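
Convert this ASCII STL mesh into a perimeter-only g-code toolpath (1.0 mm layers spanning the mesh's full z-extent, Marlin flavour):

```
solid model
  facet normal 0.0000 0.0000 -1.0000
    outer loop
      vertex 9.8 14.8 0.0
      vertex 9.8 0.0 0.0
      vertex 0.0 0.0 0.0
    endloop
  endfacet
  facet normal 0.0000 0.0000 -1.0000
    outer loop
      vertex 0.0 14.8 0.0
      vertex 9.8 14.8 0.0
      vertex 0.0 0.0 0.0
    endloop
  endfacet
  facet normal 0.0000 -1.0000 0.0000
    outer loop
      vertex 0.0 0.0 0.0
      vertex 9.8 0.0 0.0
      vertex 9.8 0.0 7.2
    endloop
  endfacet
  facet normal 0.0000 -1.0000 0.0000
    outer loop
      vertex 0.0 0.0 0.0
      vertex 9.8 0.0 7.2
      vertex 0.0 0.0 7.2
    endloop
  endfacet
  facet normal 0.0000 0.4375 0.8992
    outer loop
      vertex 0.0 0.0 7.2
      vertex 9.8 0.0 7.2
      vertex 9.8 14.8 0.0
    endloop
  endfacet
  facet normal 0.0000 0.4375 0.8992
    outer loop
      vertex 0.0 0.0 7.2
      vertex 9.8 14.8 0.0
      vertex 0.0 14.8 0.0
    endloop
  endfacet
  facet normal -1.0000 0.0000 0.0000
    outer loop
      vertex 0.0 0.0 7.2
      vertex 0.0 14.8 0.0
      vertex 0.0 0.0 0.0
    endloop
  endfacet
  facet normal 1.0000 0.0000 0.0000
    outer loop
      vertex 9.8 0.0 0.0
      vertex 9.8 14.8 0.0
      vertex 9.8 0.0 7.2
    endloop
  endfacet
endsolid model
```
; perimeter-only toolpath
G21 ; units = mm
G90 ; absolute positioning
G28 ; home
; layer 1
G0 Z1.0
G0 X0.0 Y0.0
G1 X9.8 Y0.0
G1 X9.8 Y12.7
G1 X0.0 Y12.7
G1 X0.0 Y0.0
; layer 2
G0 Z2.1
G0 X0.0 Y0.0
G1 X9.8 Y0.0
G1 X9.8 Y10.6
G1 X0.0 Y10.6
G1 X0.0 Y0.0
; layer 3
G0 Z3.1
G0 X0.0 Y0.0
G1 X9.8 Y0.0
G1 X9.8 Y8.5
G1 X0.0 Y8.5
G1 X0.0 Y0.0
; layer 4
G0 Z4.1
G0 X0.0 Y0.0
G1 X9.8 Y0.0
G1 X9.8 Y6.3
G1 X0.0 Y6.3
G1 X0.0 Y0.0
; layer 5
G0 Z5.1
G0 X0.0 Y0.0
G1 X9.8 Y0.0
G1 X9.8 Y4.2
G1 X0.0 Y4.2
G1 X0.0 Y0.0
; layer 6
G0 Z6.2
G0 X0.0 Y0.0
G1 X9.8 Y0.0
G1 X9.8 Y2.1
G1 X0.0 Y2.1
G1 X0.0 Y0.0
M2 ; end

The solid is a wedge (ramp): 9.8 × 14.8 mm base, rising to 7.2 mm along the y=0 edge and sloping linearly to z=0 at y=14.8. Slicing at Δz = 1.0 mm — 7 equal slices spanning the solid's height, so layer i sits at z = i·h/7 — gives 6 non-empty perimeters. Each is a 4-segment closed polygon; G0 lifts to the layer z and rapids to the start vertex, then G1 traces the edges. The cross-section shrinks linearly with z (the slice at the apex is degenerate and omitted).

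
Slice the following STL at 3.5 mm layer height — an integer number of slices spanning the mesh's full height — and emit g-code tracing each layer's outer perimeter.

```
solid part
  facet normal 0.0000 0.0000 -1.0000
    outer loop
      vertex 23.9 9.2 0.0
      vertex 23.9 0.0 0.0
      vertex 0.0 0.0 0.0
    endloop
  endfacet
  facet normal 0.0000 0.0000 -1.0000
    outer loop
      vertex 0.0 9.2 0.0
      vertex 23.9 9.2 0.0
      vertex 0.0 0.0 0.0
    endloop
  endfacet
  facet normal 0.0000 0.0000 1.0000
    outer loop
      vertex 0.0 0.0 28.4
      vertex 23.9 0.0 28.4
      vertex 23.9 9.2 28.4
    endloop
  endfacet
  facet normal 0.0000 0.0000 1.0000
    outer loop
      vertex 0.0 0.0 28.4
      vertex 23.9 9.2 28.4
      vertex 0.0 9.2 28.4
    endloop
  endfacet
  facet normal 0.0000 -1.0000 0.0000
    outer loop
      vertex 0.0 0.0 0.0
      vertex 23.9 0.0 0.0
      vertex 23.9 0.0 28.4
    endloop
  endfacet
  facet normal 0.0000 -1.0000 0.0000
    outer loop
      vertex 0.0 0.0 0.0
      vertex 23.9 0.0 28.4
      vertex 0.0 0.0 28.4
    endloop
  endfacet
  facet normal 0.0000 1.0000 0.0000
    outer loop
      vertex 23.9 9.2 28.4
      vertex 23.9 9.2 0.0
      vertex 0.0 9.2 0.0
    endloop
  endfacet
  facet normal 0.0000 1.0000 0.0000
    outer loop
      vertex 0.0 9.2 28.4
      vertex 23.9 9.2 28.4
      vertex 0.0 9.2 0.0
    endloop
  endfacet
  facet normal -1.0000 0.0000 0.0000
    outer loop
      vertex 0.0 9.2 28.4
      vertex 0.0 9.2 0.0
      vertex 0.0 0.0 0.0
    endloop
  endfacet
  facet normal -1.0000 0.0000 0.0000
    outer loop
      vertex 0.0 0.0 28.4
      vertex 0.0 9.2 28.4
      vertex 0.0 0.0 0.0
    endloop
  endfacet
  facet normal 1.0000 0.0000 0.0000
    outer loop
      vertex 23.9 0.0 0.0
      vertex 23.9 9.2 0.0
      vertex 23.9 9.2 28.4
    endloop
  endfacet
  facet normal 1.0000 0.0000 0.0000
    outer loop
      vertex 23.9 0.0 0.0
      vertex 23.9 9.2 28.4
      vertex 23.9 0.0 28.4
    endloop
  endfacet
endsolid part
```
; perimeter-only toolpath
G21 ; units = mm
G90 ; absolute positioning
G28 ; home
; layer 1
G0 Z3.5
G0 X0.0 Y0.0
G1 X23.9 Y0.0
G1 X23.9 Y9.2
G1 X0.0 Y9.2
G1 X0.0 Y0.0
; layer 2
G0 Z7.1
G0 X0.0 Y0.0
G1 X23.9 Y0.0
G1 X23.9 Y9.2
G1 X0.0 Y9.2
G1 X0.0 Y0.0
; layer 3
G0 Z10.6
G0 X0.0 Y0.0
G1 X23.9 Y0.0
G1 X23.9 Y9.2
G1 X0.0 Y9.2
G1 X0.0 Y0.0
; layer 4
G0 Z14.2
G0 X0.0 Y0.0
G1 X23.9 Y0.0
G1 X23.9 Y9.2
G1 X0.0 Y9.2
G1 X0.0 Y0.0
; layer 5
G0 Z17.8
G0 X0.0 Y0.0
G1 X23.9 Y0.0
G1 X23.9 Y9.2
G1 X0.0 Y9.2
G1 X0.0 Y0.0
; layer 6
G0 Z21.3
G0 X0.0 Y0.0
G1 X23.9 Y0.0
G1 X23.9 Y9.2
G1 X0.0 Y9.2
G1 X0.0 Y0.0
; layer 7
G0 Z24.8
G0 X0.0 Y0.0
G1 X23.9 Y0.0
G1 X23.9 Y9.2
G1 X0.0 Y9.2
G1 X0.0 Y0.0
; layer 8
G0 Z28.4
G0 X0.0 Y0.0
G1 X23.9 Y0.0
G1 X23.9 Y9.2
G1 X0.0 Y9.2
G1 X0.0 Y0.0
M2 ; end

The solid is a rectangular box, roughly 23.9 × 9.2 mm footprint and 28.4 mm tall. Slicing at Δz = 3.5 mm — 8 equal slices spanning the solid's height, so layer i sits at z = i·h/8 — gives 8 non-empty perimeters. Each is a 4-segment closed polygon; G0 lifts to the layer z and rapids to the start vertex, then G1 traces the edges.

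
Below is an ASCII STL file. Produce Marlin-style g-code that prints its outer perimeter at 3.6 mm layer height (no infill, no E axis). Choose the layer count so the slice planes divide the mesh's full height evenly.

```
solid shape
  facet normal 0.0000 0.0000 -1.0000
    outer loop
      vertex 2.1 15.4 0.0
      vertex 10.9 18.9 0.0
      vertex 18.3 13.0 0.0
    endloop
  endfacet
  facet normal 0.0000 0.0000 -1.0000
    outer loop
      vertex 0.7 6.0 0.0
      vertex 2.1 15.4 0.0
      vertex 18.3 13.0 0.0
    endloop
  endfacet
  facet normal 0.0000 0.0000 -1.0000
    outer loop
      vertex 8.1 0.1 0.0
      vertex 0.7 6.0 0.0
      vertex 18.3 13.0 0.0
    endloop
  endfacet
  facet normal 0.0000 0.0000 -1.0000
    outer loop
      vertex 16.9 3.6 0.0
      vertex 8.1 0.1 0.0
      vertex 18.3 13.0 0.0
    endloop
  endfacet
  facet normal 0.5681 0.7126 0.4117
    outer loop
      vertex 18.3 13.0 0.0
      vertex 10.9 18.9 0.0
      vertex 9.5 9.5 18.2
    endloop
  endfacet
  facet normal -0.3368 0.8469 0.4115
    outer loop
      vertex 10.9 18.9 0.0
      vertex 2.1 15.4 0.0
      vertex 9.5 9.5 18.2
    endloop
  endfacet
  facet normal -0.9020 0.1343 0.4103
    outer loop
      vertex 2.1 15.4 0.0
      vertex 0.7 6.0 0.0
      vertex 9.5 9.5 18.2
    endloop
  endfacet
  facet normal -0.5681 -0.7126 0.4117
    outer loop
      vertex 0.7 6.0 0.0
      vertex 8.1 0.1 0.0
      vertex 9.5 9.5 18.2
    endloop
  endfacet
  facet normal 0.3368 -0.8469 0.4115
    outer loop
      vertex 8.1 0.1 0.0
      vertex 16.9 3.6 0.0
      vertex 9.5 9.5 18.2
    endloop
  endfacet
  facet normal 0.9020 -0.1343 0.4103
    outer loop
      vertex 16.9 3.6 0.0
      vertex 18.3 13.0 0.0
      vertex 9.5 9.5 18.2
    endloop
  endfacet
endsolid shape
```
; perimeter-only toolpath
G21 ; units = mm
G90 ; absolute positioning
G28 ; home
; layer 1
G0 Z3.6
G0 X16.5 Y12.3
G1 X10.6 Y17.0
G1 X3.6 Y14.2
G1 X2.5 Y6.7
G1 X8.4 Y2.0
G1 X15.4 Y4.8
G1 X16.5 Y12.3
; layer 2
G0 Z7.3
G0 X14.8 Y11.6
G1 X10.3 Y15.1
G1 X5.1 Y13.0
G1 X4.2 Y7.4
G1 X8.7 Y3.9
G1 X13.9 Y6.0
G1 X14.8 Y11.6
; layer 3
G0 Z10.9
G0 X13.0 Y10.9
G1 X10.1 Y13.3
G1 X6.5 Y11.9
G1 X6.0 Y8.1
G1 X8.9 Y5.7
G1 X12.5 Y7.1
G1 X13.0 Y10.9
; layer 4
G0 Z14.6
G0 X11.3 Y10.2
G1 X9.8 Y11.4
G1 X8.0 Y10.7
G1 X7.7 Y8.8
G1 X9.2 Y7.6
G1 X11.0 Y8.3
G1 X11.3 Y10.2
M2 ; end

The solid is a regular 6-sided pyramid, base circumscribed radius ≈ 9.5 mm, apex at z ≈ 18.2 mm. Slicing at Δz = 3.6 mm — 5 equal slices spanning the solid's height, so layer i sits at z = i·h/5 — gives 4 non-empty perimeters. Each is a 6-segment closed polygon; G0 lifts to the layer z and rapids to the start vertex, then G1 traces the edges. The cross-section shrinks linearly with z (the slice at the apex is degenerate and omitted).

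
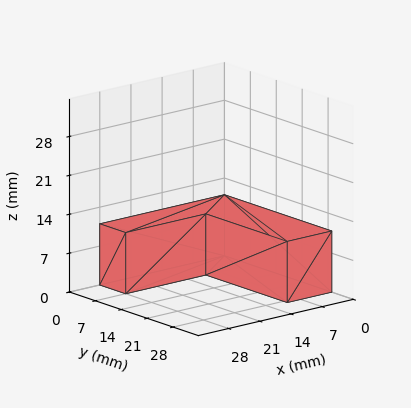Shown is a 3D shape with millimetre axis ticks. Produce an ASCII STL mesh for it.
Reading the render: the shape is an L-shaped prism: outer 28 × 29 mm, arm thicknesses ≈ 7 mm (horizontal) and 10 mm (vertical), extruded 11 mm in z (dimensions read to the nearest mm from the axis ticks). For the STL, each face is triangulated and given an outward normal.

solid part
  facet normal 0.0000 0.0000 -1.0000
    outer loop
      vertex 28.000 7.000 0.000
      vertex 28.000 0.000 0.000
      vertex 0.000 0.000 0.000
    endloop
  endfacet
  facet normal 0.0000 0.0000 -1.0000
    outer loop
      vertex 10.000 7.000 0.000
      vertex 28.000 7.000 0.000
      vertex 0.000 0.000 0.000
    endloop
  endfacet
  facet normal 0.0000 0.0000 -1.0000
    outer loop
      vertex 10.000 29.000 0.000
      vertex 10.000 7.000 0.000
      vertex 0.000 0.000 0.000
    endloop
  endfacet
  facet normal 0.0000 0.0000 -1.0000
    outer loop
      vertex 0.000 29.000 0.000
      vertex 10.000 29.000 0.000
      vertex 0.000 0.000 0.000
    endloop
  endfacet
  facet normal 0.0000 0.0000 1.0000
    outer loop
      vertex 0.000 0.000 11.000
      vertex 28.000 0.000 11.000
      vertex 28.000 7.000 11.000
    endloop
  endfacet
  facet normal 0.0000 0.0000 1.0000
    outer loop
      vertex 0.000 0.000 11.000
      vertex 28.000 7.000 11.000
      vertex 10.000 7.000 11.000
    endloop
  endfacet
  facet normal 0.0000 0.0000 1.0000
    outer loop
      vertex 0.000 0.000 11.000
      vertex 10.000 7.000 11.000
      vertex 10.000 29.000 11.000
    endloop
  endfacet
  facet normal 0.0000 0.0000 1.0000
    outer loop
      vertex 0.000 0.000 11.000
      vertex 10.000 29.000 11.000
      vertex 0.000 29.000 11.000
    endloop
  endfacet
  facet normal 0.0000 -1.0000 0.0000
    outer loop
      vertex 0.000 0.000 0.000
      vertex 28.000 0.000 0.000
      vertex 28.000 0.000 11.000
    endloop
  endfacet
  facet normal 0.0000 -1.0000 0.0000
    outer loop
      vertex 0.000 0.000 0.000
      vertex 28.000 0.000 11.000
      vertex 0.000 0.000 11.000
    endloop
  endfacet
  facet normal 1.0000 0.0000 0.0000
    outer loop
      vertex 28.000 0.000 0.000
      vertex 28.000 7.000 0.000
      vertex 28.000 7.000 11.000
    endloop
  endfacet
  facet normal 1.0000 0.0000 0.0000
    outer loop
      vertex 28.000 0.000 0.000
      vertex 28.000 7.000 11.000
      vertex 28.000 0.000 11.000
    endloop
  endfacet
  facet normal 0.0000 1.0000 0.0000
    outer loop
      vertex 28.000 7.000 0.000
      vertex 10.000 7.000 0.000
      vertex 10.000 7.000 11.000
    endloop
  endfacet
  facet normal 0.0000 1.0000 0.0000
    outer loop
      vertex 28.000 7.000 0.000
      vertex 10.000 7.000 11.000
      vertex 28.000 7.000 11.000
    endloop
  endfacet
  facet normal 1.0000 0.0000 0.0000
    outer loop
      vertex 10.000 7.000 0.000
      vertex 10.000 29.000 0.000
      vertex 10.000 29.000 11.000
    endloop
  endfacet
  facet normal 1.0000 0.0000 0.0000
    outer loop
      vertex 10.000 7.000 0.000
      vertex 10.000 29.000 11.000
      vertex 10.000 7.000 11.000
    endloop
  endfacet
  facet normal 0.0000 1.0000 0.0000
    outer loop
      vertex 10.000 29.000 0.000
      vertex 0.000 29.000 0.000
      vertex 0.000 29.000 11.000
    endloop
  endfacet
  facet normal 0.0000 1.0000 0.0000
    outer loop
      vertex 10.000 29.000 0.000
      vertex 0.000 29.000 11.000
      vertex 10.000 29.000 11.000
    endloop
  endfacet
  facet normal -1.0000 0.0000 0.0000
    outer loop
      vertex 0.000 29.000 0.000
      vertex 0.000 0.000 0.000
      vertex 0.000 0.000 11.000
    endloop
  endfacet
  facet normal -1.0000 0.0000 0.0000
    outer loop
      vertex 0.000 29.000 0.000
      vertex 0.000 0.000 11.000
      vertex 0.000 29.000 11.000
    endloop
  endfacet
endsolid part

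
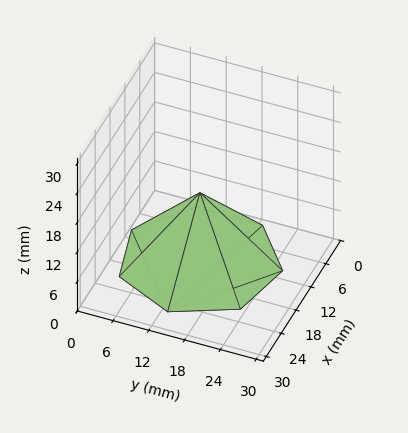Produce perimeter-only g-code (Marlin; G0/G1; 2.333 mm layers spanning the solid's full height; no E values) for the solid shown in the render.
Reading the render: the shape is a regular 7-sided pyramid, base circumscribed radius ≈ 13 mm, apex at z ≈ 14 mm (dimensions read to the nearest mm from the axis ticks). For the g-code, the solid's height is divided into equal slices at the stated Δz and each level perimeter traced with G1 moves after a G0 lift.

; perimeter-only toolpath
G21 ; units = mm
G90 ; absolute positioning
G28 ; home
; layer 1
G0 Z2.333
G0 X23.833 Y13.000
G1 X19.754 Y21.470
G1 X10.589 Y23.562
G1 X3.239 Y17.700
G1 X3.239 Y8.300
G1 X10.589 Y2.438
G1 X19.754 Y4.530
G1 X23.833 Y13.000
; layer 2
G0 Z4.667
G0 X21.667 Y13.000
G1 X18.403 Y19.776
G1 X11.071 Y21.449
G1 X5.191 Y16.760
G1 X5.191 Y9.240
G1 X11.071 Y4.551
G1 X18.403 Y6.224
G1 X21.667 Y13.000
; layer 3
G0 Z7.000
G0 X19.500 Y13.000
G1 X17.053 Y18.082
G1 X11.553 Y19.337
G1 X7.143 Y15.820
G1 X7.143 Y10.180
G1 X11.553 Y6.663
G1 X17.053 Y7.918
G1 X19.500 Y13.000
; layer 4
G0 Z9.333
G0 X17.333 Y13.000
G1 X15.702 Y16.388
G1 X12.036 Y17.225
G1 X9.096 Y14.880
G1 X9.096 Y11.120
G1 X12.036 Y8.775
G1 X15.702 Y9.612
G1 X17.333 Y13.000
; layer 5
G0 Z11.667
G0 X15.167 Y13.000
G1 X14.351 Y14.694
G1 X12.518 Y15.112
G1 X11.048 Y13.940
G1 X11.048 Y12.060
G1 X12.518 Y10.888
G1 X14.351 Y11.306
G1 X15.167 Y13.000
M2 ; end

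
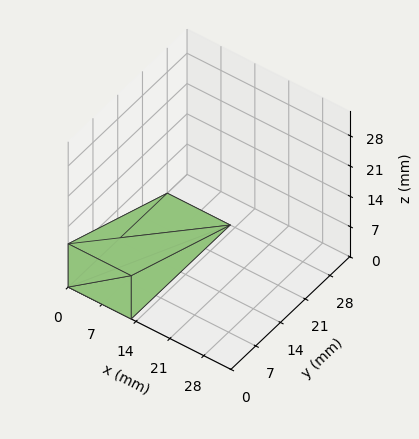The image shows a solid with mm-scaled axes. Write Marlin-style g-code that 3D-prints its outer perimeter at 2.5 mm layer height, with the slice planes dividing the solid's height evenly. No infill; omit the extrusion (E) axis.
Reading the render: the shape is a wedge (ramp): 13 × 28 mm base, rising to 10 mm along the y=0 edge and sloping linearly to z=0 at y=28 (dimensions read to the nearest mm from the axis ticks). For the g-code, the solid's height is divided into equal slices at the stated Δz and each level perimeter traced with G1 moves after a G0 lift.

; perimeter-only toolpath
G21 ; units = mm
G90 ; absolute positioning
G28 ; home
; layer 1
G0 Z2.5
G0 X0.0 Y0.0
G1 X13.0 Y0.0
G1 X13.0 Y21.0
G1 X0.0 Y21.0
G1 X0.0 Y0.0
; layer 2
G0 Z5.0
G0 X0.0 Y0.0
G1 X13.0 Y0.0
G1 X13.0 Y14.0
G1 X0.0 Y14.0
G1 X0.0 Y0.0
; layer 3
G0 Z7.5
G0 X0.0 Y0.0
G1 X13.0 Y0.0
G1 X13.0 Y7.0
G1 X0.0 Y7.0
G1 X0.0 Y0.0
M2 ; end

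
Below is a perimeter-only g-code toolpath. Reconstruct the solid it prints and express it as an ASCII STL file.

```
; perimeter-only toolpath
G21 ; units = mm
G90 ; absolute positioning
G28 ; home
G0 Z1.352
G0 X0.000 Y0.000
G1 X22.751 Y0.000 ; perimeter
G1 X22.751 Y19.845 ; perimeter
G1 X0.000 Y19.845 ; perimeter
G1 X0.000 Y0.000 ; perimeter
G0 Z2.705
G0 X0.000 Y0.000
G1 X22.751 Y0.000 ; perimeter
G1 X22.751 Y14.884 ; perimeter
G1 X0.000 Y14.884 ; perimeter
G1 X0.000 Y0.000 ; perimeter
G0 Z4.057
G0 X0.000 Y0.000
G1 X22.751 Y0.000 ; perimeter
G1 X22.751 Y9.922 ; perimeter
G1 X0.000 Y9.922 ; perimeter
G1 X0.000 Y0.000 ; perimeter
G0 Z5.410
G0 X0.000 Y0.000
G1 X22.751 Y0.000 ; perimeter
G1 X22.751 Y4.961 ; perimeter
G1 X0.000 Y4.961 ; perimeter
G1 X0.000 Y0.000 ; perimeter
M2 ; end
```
solid part
  facet normal 0.0000 0.0000 -1.0000
    outer loop
      vertex 22.751 24.806 0.000
      vertex 22.751 0.000 0.000
      vertex 0.000 0.000 0.000
    endloop
  endfacet
  facet normal 0.0000 0.0000 -1.0000
    outer loop
      vertex 0.000 24.806 0.000
      vertex 22.751 24.806 0.000
      vertex 0.000 0.000 0.000
    endloop
  endfacet
  facet normal 0.0000 -1.0000 0.0000
    outer loop
      vertex 0.000 0.000 0.000
      vertex 22.751 0.000 0.000
      vertex 22.751 0.000 6.762
    endloop
  endfacet
  facet normal 0.0000 -1.0000 0.0000
    outer loop
      vertex 0.000 0.000 0.000
      vertex 22.751 0.000 6.762
      vertex 0.000 0.000 6.762
    endloop
  endfacet
  facet normal 0.0000 0.2630 0.9648
    outer loop
      vertex 0.000 0.000 6.762
      vertex 22.751 0.000 6.762
      vertex 22.751 24.806 0.000
    endloop
  endfacet
  facet normal 0.0000 0.2630 0.9648
    outer loop
      vertex 0.000 0.000 6.762
      vertex 22.751 24.806 0.000
      vertex 0.000 24.806 0.000
    endloop
  endfacet
  facet normal -1.0000 0.0000 0.0000
    outer loop
      vertex 0.000 0.000 6.762
      vertex 0.000 24.806 0.000
      vertex 0.000 0.000 0.000
    endloop
  endfacet
  facet normal 1.0000 0.0000 0.0000
    outer loop
      vertex 22.751 0.000 0.000
      vertex 22.751 24.806 0.000
      vertex 22.751 0.000 6.762
    endloop
  endfacet
endsolid part

The G0 Z moves step by Δz≈1.352 mm. The G1 loops shrink linearly with z, so the solid tapers from its base footprint up to z≈6.76. Closing with a flat bottom cap and the tapered top and triangulating gives 8 facets — a wedge (ramp): 22.8 × 24.8 mm base, rising to 6.76 mm along the y=0 edge and sloping linearly to z=0 at y=24.8.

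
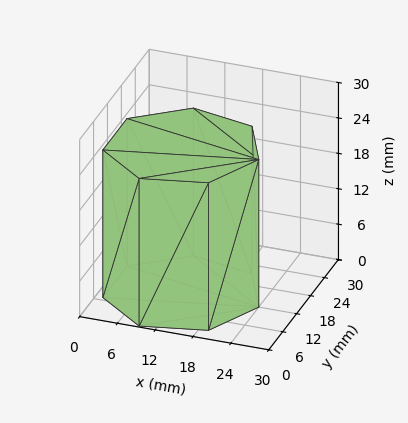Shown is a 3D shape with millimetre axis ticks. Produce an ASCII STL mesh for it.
Reading the render: the shape is a regular 7-sided prism (a cylinder approximated with 7 flat sides), circumscribed radius ≈ 12 mm, height ≈ 25 mm (dimensions read to the nearest mm from the axis ticks). For the STL, each face is triangulated and given an outward normal.

solid part
  facet normal 0.0000 0.0000 -1.0000
    outer loop
      vertex 9.330 23.699 0.000
      vertex 19.482 21.382 0.000
      vertex 24.000 12.000 0.000
    endloop
  endfacet
  facet normal 0.0000 0.0000 -1.0000
    outer loop
      vertex 1.188 17.207 0.000
      vertex 9.330 23.699 0.000
      vertex 24.000 12.000 0.000
    endloop
  endfacet
  facet normal 0.0000 0.0000 -1.0000
    outer loop
      vertex 1.188 6.793 0.000
      vertex 1.188 17.207 0.000
      vertex 24.000 12.000 0.000
    endloop
  endfacet
  facet normal 0.0000 0.0000 -1.0000
    outer loop
      vertex 9.330 0.301 0.000
      vertex 1.188 6.793 0.000
      vertex 24.000 12.000 0.000
    endloop
  endfacet
  facet normal 0.0000 0.0000 -1.0000
    outer loop
      vertex 19.482 2.618 0.000
      vertex 9.330 0.301 0.000
      vertex 24.000 12.000 0.000
    endloop
  endfacet
  facet normal 0.0000 0.0000 1.0000
    outer loop
      vertex 24.000 12.000 25.000
      vertex 19.482 21.382 25.000
      vertex 9.330 23.699 25.000
    endloop
  endfacet
  facet normal 0.0000 0.0000 1.0000
    outer loop
      vertex 24.000 12.000 25.000
      vertex 9.330 23.699 25.000
      vertex 1.188 17.207 25.000
    endloop
  endfacet
  facet normal 0.0000 0.0000 1.0000
    outer loop
      vertex 24.000 12.000 25.000
      vertex 1.188 17.207 25.000
      vertex 1.188 6.793 25.000
    endloop
  endfacet
  facet normal 0.0000 0.0000 1.0000
    outer loop
      vertex 24.000 12.000 25.000
      vertex 1.188 6.793 25.000
      vertex 9.330 0.301 25.000
    endloop
  endfacet
  facet normal 0.0000 0.0000 1.0000
    outer loop
      vertex 24.000 12.000 25.000
      vertex 9.330 0.301 25.000
      vertex 19.482 2.618 25.000
    endloop
  endfacet
  facet normal 0.9010 0.4339 0.0000
    outer loop
      vertex 24.000 12.000 0.000
      vertex 19.482 21.382 0.000
      vertex 19.482 21.382 25.000
    endloop
  endfacet
  facet normal 0.9010 0.4339 0.0000
    outer loop
      vertex 24.000 12.000 0.000
      vertex 19.482 21.382 25.000
      vertex 24.000 12.000 25.000
    endloop
  endfacet
  facet normal 0.2225 0.9749 0.0000
    outer loop
      vertex 19.482 21.382 0.000
      vertex 9.330 23.699 0.000
      vertex 9.330 23.699 25.000
    endloop
  endfacet
  facet normal 0.2225 0.9749 0.0000
    outer loop
      vertex 19.482 21.382 0.000
      vertex 9.330 23.699 25.000
      vertex 19.482 21.382 25.000
    endloop
  endfacet
  facet normal -0.6234 0.7819 0.0000
    outer loop
      vertex 9.330 23.699 0.000
      vertex 1.188 17.207 0.000
      vertex 1.188 17.207 25.000
    endloop
  endfacet
  facet normal -0.6234 0.7819 0.0000
    outer loop
      vertex 9.330 23.699 0.000
      vertex 1.188 17.207 25.000
      vertex 9.330 23.699 25.000
    endloop
  endfacet
  facet normal -1.0000 0.0000 0.0000
    outer loop
      vertex 1.188 17.207 0.000
      vertex 1.188 6.793 0.000
      vertex 1.188 6.793 25.000
    endloop
  endfacet
  facet normal -1.0000 0.0000 0.0000
    outer loop
      vertex 1.188 17.207 0.000
      vertex 1.188 6.793 25.000
      vertex 1.188 17.207 25.000
    endloop
  endfacet
  facet normal -0.6234 -0.7819 0.0000
    outer loop
      vertex 1.188 6.793 0.000
      vertex 9.330 0.301 0.000
      vertex 9.330 0.301 25.000
    endloop
  endfacet
  facet normal -0.6234 -0.7819 0.0000
    outer loop
      vertex 1.188 6.793 0.000
      vertex 9.330 0.301 25.000
      vertex 1.188 6.793 25.000
    endloop
  endfacet
  facet normal 0.2225 -0.9749 0.0000
    outer loop
      vertex 9.330 0.301 0.000
      vertex 19.482 2.618 0.000
      vertex 19.482 2.618 25.000
    endloop
  endfacet
  facet normal 0.2225 -0.9749 0.0000
    outer loop
      vertex 9.330 0.301 0.000
      vertex 19.482 2.618 25.000
      vertex 9.330 0.301 25.000
    endloop
  endfacet
  facet normal 0.9010 -0.4339 0.0000
    outer loop
      vertex 19.482 2.618 0.000
      vertex 24.000 12.000 0.000
      vertex 24.000 12.000 25.000
    endloop
  endfacet
  facet normal 0.9010 -0.4339 0.0000
    outer loop
      vertex 19.482 2.618 0.000
      vertex 24.000 12.000 25.000
      vertex 19.482 2.618 25.000
    endloop
  endfacet
endsolid part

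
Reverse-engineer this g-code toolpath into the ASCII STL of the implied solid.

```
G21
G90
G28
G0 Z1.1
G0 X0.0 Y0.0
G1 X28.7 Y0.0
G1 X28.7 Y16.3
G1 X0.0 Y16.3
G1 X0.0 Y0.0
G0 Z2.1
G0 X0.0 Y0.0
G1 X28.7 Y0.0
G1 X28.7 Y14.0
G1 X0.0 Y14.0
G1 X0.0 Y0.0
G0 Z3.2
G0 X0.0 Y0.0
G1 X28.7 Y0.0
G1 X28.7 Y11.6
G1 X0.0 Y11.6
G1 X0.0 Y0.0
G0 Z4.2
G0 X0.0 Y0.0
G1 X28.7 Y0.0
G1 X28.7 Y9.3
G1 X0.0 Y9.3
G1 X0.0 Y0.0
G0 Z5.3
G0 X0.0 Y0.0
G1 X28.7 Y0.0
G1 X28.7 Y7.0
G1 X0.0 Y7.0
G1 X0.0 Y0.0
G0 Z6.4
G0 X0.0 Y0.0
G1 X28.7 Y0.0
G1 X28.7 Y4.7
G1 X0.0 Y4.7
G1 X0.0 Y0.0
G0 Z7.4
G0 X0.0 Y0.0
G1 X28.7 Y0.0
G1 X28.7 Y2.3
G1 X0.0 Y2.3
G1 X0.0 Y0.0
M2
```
solid part
  facet normal 0.0000 0.0000 -1.0000
    outer loop
      vertex 28.7 18.6 0.0
      vertex 28.7 0.0 0.0
      vertex 0.0 0.0 0.0
    endloop
  endfacet
  facet normal 0.0000 0.0000 -1.0000
    outer loop
      vertex 0.0 18.6 0.0
      vertex 28.7 18.6 0.0
      vertex 0.0 0.0 0.0
    endloop
  endfacet
  facet normal 0.0000 -1.0000 0.0000
    outer loop
      vertex 0.0 0.0 0.0
      vertex 28.7 0.0 0.0
      vertex 28.7 0.0 8.5
    endloop
  endfacet
  facet normal 0.0000 -1.0000 0.0000
    outer loop
      vertex 0.0 0.0 0.0
      vertex 28.7 0.0 8.5
      vertex 0.0 0.0 8.5
    endloop
  endfacet
  facet normal 0.0000 0.4156 0.9095
    outer loop
      vertex 0.0 0.0 8.5
      vertex 28.7 0.0 8.5
      vertex 28.7 18.6 0.0
    endloop
  endfacet
  facet normal 0.0000 0.4156 0.9095
    outer loop
      vertex 0.0 0.0 8.5
      vertex 28.7 18.6 0.0
      vertex 0.0 18.6 0.0
    endloop
  endfacet
  facet normal -1.0000 0.0000 0.0000
    outer loop
      vertex 0.0 0.0 8.5
      vertex 0.0 18.6 0.0
      vertex 0.0 0.0 0.0
    endloop
  endfacet
  facet normal 1.0000 0.0000 0.0000
    outer loop
      vertex 28.7 0.0 0.0
      vertex 28.7 18.6 0.0
      vertex 28.7 0.0 8.5
    endloop
  endfacet
endsolid part

The G0 Z moves step by Δz≈1.1 mm. The G1 loops shrink linearly with z, so the solid tapers from its base footprint up to z≈8.5. Closing with a flat bottom cap and the tapered top and triangulating gives 8 facets — a wedge (ramp): 28.7 × 18.6 mm base, rising to 8.5 mm along the y=0 edge and sloping linearly to z=0 at y=18.6.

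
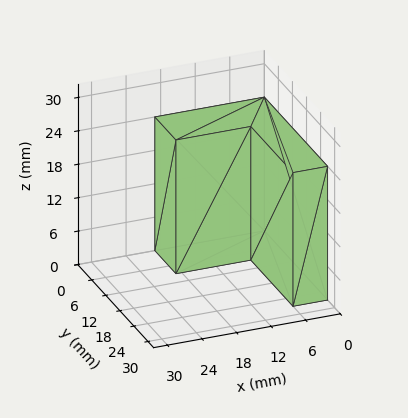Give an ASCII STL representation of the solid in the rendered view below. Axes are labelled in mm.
Reading the render: the shape is an L-shaped prism: outer 19 × 27 mm, arm thicknesses ≈ 9 mm (horizontal) and 6 mm (vertical), extruded 24 mm in z (dimensions read to the nearest mm from the axis ticks). For the STL, each face is triangulated and given an outward normal.

solid part
  facet normal 0.0000 0.0000 -1.0000
    outer loop
      vertex 19.00 9.00 0.00
      vertex 19.00 0.00 0.00
      vertex 0.00 0.00 0.00
    endloop
  endfacet
  facet normal 0.0000 0.0000 -1.0000
    outer loop
      vertex 6.00 9.00 0.00
      vertex 19.00 9.00 0.00
      vertex 0.00 0.00 0.00
    endloop
  endfacet
  facet normal 0.0000 0.0000 -1.0000
    outer loop
      vertex 6.00 27.00 0.00
      vertex 6.00 9.00 0.00
      vertex 0.00 0.00 0.00
    endloop
  endfacet
  facet normal 0.0000 0.0000 -1.0000
    outer loop
      vertex 0.00 27.00 0.00
      vertex 6.00 27.00 0.00
      vertex 0.00 0.00 0.00
    endloop
  endfacet
  facet normal 0.0000 0.0000 1.0000
    outer loop
      vertex 0.00 0.00 24.00
      vertex 19.00 0.00 24.00
      vertex 19.00 9.00 24.00
    endloop
  endfacet
  facet normal 0.0000 0.0000 1.0000
    outer loop
      vertex 0.00 0.00 24.00
      vertex 19.00 9.00 24.00
      vertex 6.00 9.00 24.00
    endloop
  endfacet
  facet normal 0.0000 0.0000 1.0000
    outer loop
      vertex 0.00 0.00 24.00
      vertex 6.00 9.00 24.00
      vertex 6.00 27.00 24.00
    endloop
  endfacet
  facet normal 0.0000 0.0000 1.0000
    outer loop
      vertex 0.00 0.00 24.00
      vertex 6.00 27.00 24.00
      vertex 0.00 27.00 24.00
    endloop
  endfacet
  facet normal 0.0000 -1.0000 0.0000
    outer loop
      vertex 0.00 0.00 0.00
      vertex 19.00 0.00 0.00
      vertex 19.00 0.00 24.00
    endloop
  endfacet
  facet normal 0.0000 -1.0000 0.0000
    outer loop
      vertex 0.00 0.00 0.00
      vertex 19.00 0.00 24.00
      vertex 0.00 0.00 24.00
    endloop
  endfacet
  facet normal 1.0000 0.0000 0.0000
    outer loop
      vertex 19.00 0.00 0.00
      vertex 19.00 9.00 0.00
      vertex 19.00 9.00 24.00
    endloop
  endfacet
  facet normal 1.0000 0.0000 0.0000
    outer loop
      vertex 19.00 0.00 0.00
      vertex 19.00 9.00 24.00
      vertex 19.00 0.00 24.00
    endloop
  endfacet
  facet normal 0.0000 1.0000 0.0000
    outer loop
      vertex 19.00 9.00 0.00
      vertex 6.00 9.00 0.00
      vertex 6.00 9.00 24.00
    endloop
  endfacet
  facet normal 0.0000 1.0000 0.0000
    outer loop
      vertex 19.00 9.00 0.00
      vertex 6.00 9.00 24.00
      vertex 19.00 9.00 24.00
    endloop
  endfacet
  facet normal 1.0000 0.0000 0.0000
    outer loop
      vertex 6.00 9.00 0.00
      vertex 6.00 27.00 0.00
      vertex 6.00 27.00 24.00
    endloop
  endfacet
  facet normal 1.0000 0.0000 0.0000
    outer loop
      vertex 6.00 9.00 0.00
      vertex 6.00 27.00 24.00
      vertex 6.00 9.00 24.00
    endloop
  endfacet
  facet normal 0.0000 1.0000 0.0000
    outer loop
      vertex 6.00 27.00 0.00
      vertex 0.00 27.00 0.00
      vertex 0.00 27.00 24.00
    endloop
  endfacet
  facet normal 0.0000 1.0000 0.0000
    outer loop
      vertex 6.00 27.00 0.00
      vertex 0.00 27.00 24.00
      vertex 6.00 27.00 24.00
    endloop
  endfacet
  facet normal -1.0000 0.0000 0.0000
    outer loop
      vertex 0.00 27.00 0.00
      vertex 0.00 0.00 0.00
      vertex 0.00 0.00 24.00
    endloop
  endfacet
  facet normal -1.0000 0.0000 0.0000
    outer loop
      vertex 0.00 27.00 0.00
      vertex 0.00 0.00 24.00
      vertex 0.00 27.00 24.00
    endloop
  endfacet
endsolid part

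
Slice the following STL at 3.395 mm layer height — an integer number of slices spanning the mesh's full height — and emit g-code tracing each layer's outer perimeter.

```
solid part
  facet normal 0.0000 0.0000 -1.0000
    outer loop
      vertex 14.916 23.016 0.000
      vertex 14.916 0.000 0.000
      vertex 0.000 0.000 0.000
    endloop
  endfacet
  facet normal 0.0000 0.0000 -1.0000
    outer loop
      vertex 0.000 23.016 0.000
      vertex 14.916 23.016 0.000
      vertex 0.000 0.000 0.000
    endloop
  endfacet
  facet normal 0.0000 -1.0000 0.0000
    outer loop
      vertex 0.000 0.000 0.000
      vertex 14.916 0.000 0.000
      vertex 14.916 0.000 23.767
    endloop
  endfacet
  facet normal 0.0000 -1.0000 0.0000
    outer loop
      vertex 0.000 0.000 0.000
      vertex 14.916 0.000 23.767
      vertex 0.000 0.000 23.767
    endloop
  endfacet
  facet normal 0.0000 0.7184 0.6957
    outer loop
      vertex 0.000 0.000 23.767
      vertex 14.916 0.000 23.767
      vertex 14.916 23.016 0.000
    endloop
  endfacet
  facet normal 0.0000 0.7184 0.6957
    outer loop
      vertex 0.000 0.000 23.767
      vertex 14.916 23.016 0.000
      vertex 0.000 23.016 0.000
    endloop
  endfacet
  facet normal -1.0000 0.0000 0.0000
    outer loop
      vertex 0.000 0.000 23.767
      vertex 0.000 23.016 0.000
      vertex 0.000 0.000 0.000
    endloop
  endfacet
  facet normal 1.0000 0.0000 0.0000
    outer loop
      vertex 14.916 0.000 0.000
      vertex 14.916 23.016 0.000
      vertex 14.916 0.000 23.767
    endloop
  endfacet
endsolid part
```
; perimeter-only toolpath
G21 ; units = mm
G90 ; absolute positioning
G28 ; home
; layer 1
G0 Z3.395
G0 X0.000 Y0.000
G1 X14.916 Y0.000
G1 X14.916 Y19.728
G1 X0.000 Y19.728
G1 X0.000 Y0.000
; layer 2
G0 Z6.791
G0 X0.000 Y0.000
G1 X14.916 Y0.000
G1 X14.916 Y16.440
G1 X0.000 Y16.440
G1 X0.000 Y0.000
; layer 3
G0 Z10.186
G0 X0.000 Y0.000
G1 X14.916 Y0.000
G1 X14.916 Y13.152
G1 X0.000 Y13.152
G1 X0.000 Y0.000
; layer 4
G0 Z13.581
G0 X0.000 Y0.000
G1 X14.916 Y0.000
G1 X14.916 Y9.864
G1 X0.000 Y9.864
G1 X0.000 Y0.000
; layer 5
G0 Z16.976
G0 X0.000 Y0.000
G1 X14.916 Y0.000
G1 X14.916 Y6.576
G1 X0.000 Y6.576
G1 X0.000 Y0.000
; layer 6
G0 Z20.372
G0 X0.000 Y0.000
G1 X14.916 Y0.000
G1 X14.916 Y3.288
G1 X0.000 Y3.288
G1 X0.000 Y0.000
M2 ; end

The solid is a wedge (ramp): 14.9 × 23 mm base, rising to 23.8 mm along the y=0 edge and sloping linearly to z=0 at y=23. Slicing at Δz = 3.395 mm — 7 equal slices spanning the solid's height, so layer i sits at z = i·h/7 — gives 6 non-empty perimeters. Each is a 4-segment closed polygon; G0 lifts to the layer z and rapids to the start vertex, then G1 traces the edges. The cross-section shrinks linearly with z (the slice at the apex is degenerate and omitted).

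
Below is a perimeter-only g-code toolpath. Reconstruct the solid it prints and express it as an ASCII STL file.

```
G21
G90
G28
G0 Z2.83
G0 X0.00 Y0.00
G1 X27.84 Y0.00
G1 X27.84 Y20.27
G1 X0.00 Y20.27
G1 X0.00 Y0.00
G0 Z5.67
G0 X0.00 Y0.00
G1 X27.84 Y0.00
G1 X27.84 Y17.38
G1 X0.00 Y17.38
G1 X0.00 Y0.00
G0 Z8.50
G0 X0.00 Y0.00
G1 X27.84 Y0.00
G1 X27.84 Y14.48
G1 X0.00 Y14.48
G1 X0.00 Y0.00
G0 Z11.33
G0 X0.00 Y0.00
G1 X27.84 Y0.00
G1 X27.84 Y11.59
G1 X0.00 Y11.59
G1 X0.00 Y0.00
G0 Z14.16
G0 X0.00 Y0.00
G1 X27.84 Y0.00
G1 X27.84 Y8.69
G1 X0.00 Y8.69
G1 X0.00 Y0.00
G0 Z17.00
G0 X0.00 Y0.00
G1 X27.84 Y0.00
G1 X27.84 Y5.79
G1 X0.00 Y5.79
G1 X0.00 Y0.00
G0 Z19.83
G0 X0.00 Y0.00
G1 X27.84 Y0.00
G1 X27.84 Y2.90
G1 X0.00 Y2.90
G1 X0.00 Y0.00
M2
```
solid part
  facet normal 0.0000 0.0000 -1.0000
    outer loop
      vertex 27.84 23.17 0.00
      vertex 27.84 0.00 0.00
      vertex 0.00 0.00 0.00
    endloop
  endfacet
  facet normal 0.0000 0.0000 -1.0000
    outer loop
      vertex 0.00 23.17 0.00
      vertex 27.84 23.17 0.00
      vertex 0.00 0.00 0.00
    endloop
  endfacet
  facet normal 0.0000 -1.0000 0.0000
    outer loop
      vertex 0.00 0.00 0.00
      vertex 27.84 0.00 0.00
      vertex 27.84 0.00 22.66
    endloop
  endfacet
  facet normal 0.0000 -1.0000 0.0000
    outer loop
      vertex 0.00 0.00 0.00
      vertex 27.84 0.00 22.66
      vertex 0.00 0.00 22.66
    endloop
  endfacet
  facet normal 0.0000 0.6992 0.7149
    outer loop
      vertex 0.00 0.00 22.66
      vertex 27.84 0.00 22.66
      vertex 27.84 23.17 0.00
    endloop
  endfacet
  facet normal 0.0000 0.6992 0.7149
    outer loop
      vertex 0.00 0.00 22.66
      vertex 27.84 23.17 0.00
      vertex 0.00 23.17 0.00
    endloop
  endfacet
  facet normal -1.0000 0.0000 0.0000
    outer loop
      vertex 0.00 0.00 22.66
      vertex 0.00 23.17 0.00
      vertex 0.00 0.00 0.00
    endloop
  endfacet
  facet normal 1.0000 0.0000 0.0000
    outer loop
      vertex 27.84 0.00 0.00
      vertex 27.84 23.17 0.00
      vertex 27.84 0.00 22.66
    endloop
  endfacet
endsolid part

The G0 Z moves step by Δz≈2.83 mm. The G1 loops shrink linearly with z, so the solid tapers from its base footprint up to z≈22.7. Closing with a flat bottom cap and the tapered top and triangulating gives 8 facets — a wedge (ramp): 27.8 × 23.2 mm base, rising to 22.7 mm along the y=0 edge and sloping linearly to z=0 at y=23.2.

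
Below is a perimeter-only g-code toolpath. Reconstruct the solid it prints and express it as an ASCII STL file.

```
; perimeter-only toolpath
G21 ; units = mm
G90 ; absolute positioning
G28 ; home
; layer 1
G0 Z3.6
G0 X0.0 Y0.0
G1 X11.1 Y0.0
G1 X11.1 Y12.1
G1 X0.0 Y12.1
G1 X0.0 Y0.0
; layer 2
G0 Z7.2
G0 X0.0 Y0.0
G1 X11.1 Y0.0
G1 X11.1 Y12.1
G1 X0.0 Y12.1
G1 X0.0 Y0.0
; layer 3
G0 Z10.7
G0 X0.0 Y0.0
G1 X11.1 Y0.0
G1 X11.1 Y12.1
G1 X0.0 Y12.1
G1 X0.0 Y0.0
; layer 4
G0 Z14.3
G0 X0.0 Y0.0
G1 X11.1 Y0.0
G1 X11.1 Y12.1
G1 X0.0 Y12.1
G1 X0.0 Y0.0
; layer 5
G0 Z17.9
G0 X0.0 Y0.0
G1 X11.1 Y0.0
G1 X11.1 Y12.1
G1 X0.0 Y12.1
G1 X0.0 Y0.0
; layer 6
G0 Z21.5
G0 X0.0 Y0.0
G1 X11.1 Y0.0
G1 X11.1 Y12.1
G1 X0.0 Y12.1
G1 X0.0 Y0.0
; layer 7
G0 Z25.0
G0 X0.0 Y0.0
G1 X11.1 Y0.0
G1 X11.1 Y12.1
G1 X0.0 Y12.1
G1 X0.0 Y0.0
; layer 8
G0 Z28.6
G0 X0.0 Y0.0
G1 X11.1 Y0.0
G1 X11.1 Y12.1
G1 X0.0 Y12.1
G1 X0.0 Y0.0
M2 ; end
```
solid part
  facet normal 0.0000 0.0000 -1.0000
    outer loop
      vertex 11.1 12.1 0.0
      vertex 11.1 0.0 0.0
      vertex 0.0 0.0 0.0
    endloop
  endfacet
  facet normal 0.0000 0.0000 -1.0000
    outer loop
      vertex 0.0 12.1 0.0
      vertex 11.1 12.1 0.0
      vertex 0.0 0.0 0.0
    endloop
  endfacet
  facet normal 0.0000 0.0000 1.0000
    outer loop
      vertex 0.0 0.0 28.6
      vertex 11.1 0.0 28.6
      vertex 11.1 12.1 28.6
    endloop
  endfacet
  facet normal 0.0000 0.0000 1.0000
    outer loop
      vertex 0.0 0.0 28.6
      vertex 11.1 12.1 28.6
      vertex 0.0 12.1 28.6
    endloop
  endfacet
  facet normal 0.0000 -1.0000 0.0000
    outer loop
      vertex 0.0 0.0 0.0
      vertex 11.1 0.0 0.0
      vertex 11.1 0.0 28.6
    endloop
  endfacet
  facet normal 0.0000 -1.0000 0.0000
    outer loop
      vertex 0.0 0.0 0.0
      vertex 11.1 0.0 28.6
      vertex 0.0 0.0 28.6
    endloop
  endfacet
  facet normal 0.0000 1.0000 0.0000
    outer loop
      vertex 11.1 12.1 28.6
      vertex 11.1 12.1 0.0
      vertex 0.0 12.1 0.0
    endloop
  endfacet
  facet normal 0.0000 1.0000 0.0000
    outer loop
      vertex 0.0 12.1 28.6
      vertex 11.1 12.1 28.6
      vertex 0.0 12.1 0.0
    endloop
  endfacet
  facet normal -1.0000 0.0000 0.0000
    outer loop
      vertex 0.0 12.1 28.6
      vertex 0.0 12.1 0.0
      vertex 0.0 0.0 0.0
    endloop
  endfacet
  facet normal -1.0000 0.0000 0.0000
    outer loop
      vertex 0.0 0.0 28.6
      vertex 0.0 12.1 28.6
      vertex 0.0 0.0 0.0
    endloop
  endfacet
  facet normal 1.0000 0.0000 0.0000
    outer loop
      vertex 11.1 0.0 0.0
      vertex 11.1 12.1 0.0
      vertex 11.1 12.1 28.6
    endloop
  endfacet
  facet normal 1.0000 0.0000 0.0000
    outer loop
      vertex 11.1 0.0 0.0
      vertex 11.1 12.1 28.6
      vertex 11.1 0.0 28.6
    endloop
  endfacet
endsolid part

The G0 Z moves step by Δz≈3.6 mm. Every layer's G1 loop is the same polygon, so the solid is a straight extrusion of it from z=0 to z≈28.6. Closing with flat bottom and top caps and triangulating gives 12 facets — a rectangular box, roughly 11.1 × 12.1 mm footprint and 28.6 mm tall.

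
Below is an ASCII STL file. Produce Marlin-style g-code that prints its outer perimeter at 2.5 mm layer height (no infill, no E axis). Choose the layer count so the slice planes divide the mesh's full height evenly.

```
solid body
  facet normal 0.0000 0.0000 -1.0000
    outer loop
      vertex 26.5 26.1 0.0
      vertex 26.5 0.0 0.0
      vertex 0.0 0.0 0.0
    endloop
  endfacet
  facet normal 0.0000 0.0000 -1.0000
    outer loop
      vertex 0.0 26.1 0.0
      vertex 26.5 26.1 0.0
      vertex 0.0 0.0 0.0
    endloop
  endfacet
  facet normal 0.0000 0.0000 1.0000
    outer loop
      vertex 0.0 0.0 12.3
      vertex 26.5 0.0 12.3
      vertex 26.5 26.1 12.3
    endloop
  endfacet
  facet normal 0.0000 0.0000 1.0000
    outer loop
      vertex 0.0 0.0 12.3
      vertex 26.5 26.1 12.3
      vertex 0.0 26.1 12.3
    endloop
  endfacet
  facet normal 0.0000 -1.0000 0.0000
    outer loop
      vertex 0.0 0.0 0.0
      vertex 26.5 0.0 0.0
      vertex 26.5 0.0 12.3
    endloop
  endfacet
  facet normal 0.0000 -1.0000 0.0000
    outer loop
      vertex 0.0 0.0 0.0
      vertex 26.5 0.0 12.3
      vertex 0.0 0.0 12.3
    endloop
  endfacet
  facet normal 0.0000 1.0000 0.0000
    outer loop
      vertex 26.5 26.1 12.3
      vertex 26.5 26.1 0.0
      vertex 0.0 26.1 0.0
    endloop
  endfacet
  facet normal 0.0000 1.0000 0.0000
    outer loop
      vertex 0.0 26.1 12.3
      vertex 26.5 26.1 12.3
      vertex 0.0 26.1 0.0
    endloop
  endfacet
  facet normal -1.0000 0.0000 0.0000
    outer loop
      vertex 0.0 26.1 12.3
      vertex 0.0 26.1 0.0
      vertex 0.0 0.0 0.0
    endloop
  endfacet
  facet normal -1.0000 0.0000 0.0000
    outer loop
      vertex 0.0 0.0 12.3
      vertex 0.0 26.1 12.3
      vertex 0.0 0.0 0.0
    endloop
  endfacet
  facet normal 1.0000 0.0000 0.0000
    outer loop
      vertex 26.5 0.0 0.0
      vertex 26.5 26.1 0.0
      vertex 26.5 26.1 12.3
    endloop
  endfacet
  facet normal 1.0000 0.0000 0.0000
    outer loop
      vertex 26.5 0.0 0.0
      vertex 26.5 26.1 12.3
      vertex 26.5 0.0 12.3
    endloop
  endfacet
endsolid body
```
; perimeter-only toolpath
G21 ; units = mm
G90 ; absolute positioning
G28 ; home
; layer 1
G0 Z2.5
G0 X0.0 Y0.0
G1 X26.5 Y0.0
G1 X26.5 Y26.1
G1 X0.0 Y26.1
G1 X0.0 Y0.0
; layer 2
G0 Z4.9
G0 X0.0 Y0.0
G1 X26.5 Y0.0
G1 X26.5 Y26.1
G1 X0.0 Y26.1
G1 X0.0 Y0.0
; layer 3
G0 Z7.4
G0 X0.0 Y0.0
G1 X26.5 Y0.0
G1 X26.5 Y26.1
G1 X0.0 Y26.1
G1 X0.0 Y0.0
; layer 4
G0 Z9.8
G0 X0.0 Y0.0
G1 X26.5 Y0.0
G1 X26.5 Y26.1
G1 X0.0 Y26.1
G1 X0.0 Y0.0
; layer 5
G0 Z12.3
G0 X0.0 Y0.0
G1 X26.5 Y0.0
G1 X26.5 Y26.1
G1 X0.0 Y26.1
G1 X0.0 Y0.0
M2 ; end

The solid is a rectangular box, roughly 26.5 × 26.1 mm footprint and 12.3 mm tall. Slicing at Δz = 2.5 mm — 5 equal slices spanning the solid's height, so layer i sits at z = i·h/5 — gives 5 non-empty perimeters. Each is a 4-segment closed polygon; G0 lifts to the layer z and rapids to the start vertex, then G1 traces the edges.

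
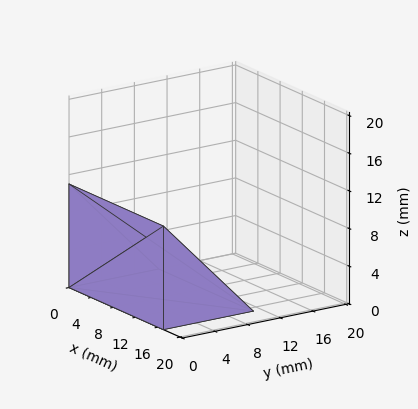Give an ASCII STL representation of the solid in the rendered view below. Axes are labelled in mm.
Reading the render: the shape is a wedge (ramp): 17 × 11 mm base, rising to 11 mm along the y=0 edge and sloping linearly to z=0 at y=11 (dimensions read to the nearest mm from the axis ticks). For the STL, each face is triangulated and given an outward normal.

solid part
  facet normal 0.0000 0.0000 -1.0000
    outer loop
      vertex 17.0 11.0 0.0
      vertex 17.0 0.0 0.0
      vertex 0.0 0.0 0.0
    endloop
  endfacet
  facet normal 0.0000 0.0000 -1.0000
    outer loop
      vertex 0.0 11.0 0.0
      vertex 17.0 11.0 0.0
      vertex 0.0 0.0 0.0
    endloop
  endfacet
  facet normal 0.0000 -1.0000 0.0000
    outer loop
      vertex 0.0 0.0 0.0
      vertex 17.0 0.0 0.0
      vertex 17.0 0.0 11.0
    endloop
  endfacet
  facet normal 0.0000 -1.0000 0.0000
    outer loop
      vertex 0.0 0.0 0.0
      vertex 17.0 0.0 11.0
      vertex 0.0 0.0 11.0
    endloop
  endfacet
  facet normal 0.0000 0.7071 0.7071
    outer loop
      vertex 0.0 0.0 11.0
      vertex 17.0 0.0 11.0
      vertex 17.0 11.0 0.0
    endloop
  endfacet
  facet normal 0.0000 0.7071 0.7071
    outer loop
      vertex 0.0 0.0 11.0
      vertex 17.0 11.0 0.0
      vertex 0.0 11.0 0.0
    endloop
  endfacet
  facet normal -1.0000 0.0000 0.0000
    outer loop
      vertex 0.0 0.0 11.0
      vertex 0.0 11.0 0.0
      vertex 0.0 0.0 0.0
    endloop
  endfacet
  facet normal 1.0000 0.0000 0.0000
    outer loop
      vertex 17.0 0.0 0.0
      vertex 17.0 11.0 0.0
      vertex 17.0 0.0 11.0
    endloop
  endfacet
endsolid part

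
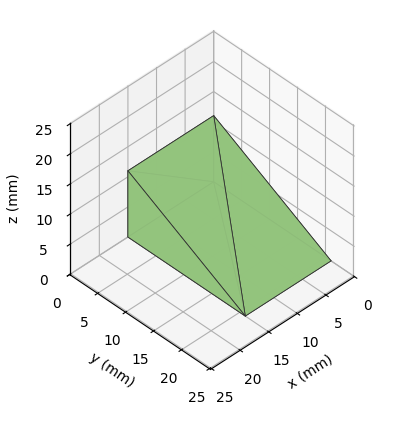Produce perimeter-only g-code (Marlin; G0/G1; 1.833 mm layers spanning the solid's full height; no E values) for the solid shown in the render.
Reading the render: the shape is a wedge (ramp): 15 × 21 mm base, rising to 11 mm along the y=0 edge and sloping linearly to z=0 at y=21 (dimensions read to the nearest mm from the axis ticks). For the g-code, the solid's height is divided into equal slices at the stated Δz and each level perimeter traced with G1 moves after a G0 lift.

; perimeter-only toolpath
G21 ; units = mm
G90 ; absolute positioning
G28 ; home
; layer 1
G0 Z1.833
G0 X0.000 Y0.000
G1 X15.000 Y0.000
G1 X15.000 Y17.500
G1 X0.000 Y17.500
G1 X0.000 Y0.000
; layer 2
G0 Z3.667
G0 X0.000 Y0.000
G1 X15.000 Y0.000
G1 X15.000 Y14.000
G1 X0.000 Y14.000
G1 X0.000 Y0.000
; layer 3
G0 Z5.500
G0 X0.000 Y0.000
G1 X15.000 Y0.000
G1 X15.000 Y10.500
G1 X0.000 Y10.500
G1 X0.000 Y0.000
; layer 4
G0 Z7.333
G0 X0.000 Y0.000
G1 X15.000 Y0.000
G1 X15.000 Y7.000
G1 X0.000 Y7.000
G1 X0.000 Y0.000
; layer 5
G0 Z9.167
G0 X0.000 Y0.000
G1 X15.000 Y0.000
G1 X15.000 Y3.500
G1 X0.000 Y3.500
G1 X0.000 Y0.000
M2 ; end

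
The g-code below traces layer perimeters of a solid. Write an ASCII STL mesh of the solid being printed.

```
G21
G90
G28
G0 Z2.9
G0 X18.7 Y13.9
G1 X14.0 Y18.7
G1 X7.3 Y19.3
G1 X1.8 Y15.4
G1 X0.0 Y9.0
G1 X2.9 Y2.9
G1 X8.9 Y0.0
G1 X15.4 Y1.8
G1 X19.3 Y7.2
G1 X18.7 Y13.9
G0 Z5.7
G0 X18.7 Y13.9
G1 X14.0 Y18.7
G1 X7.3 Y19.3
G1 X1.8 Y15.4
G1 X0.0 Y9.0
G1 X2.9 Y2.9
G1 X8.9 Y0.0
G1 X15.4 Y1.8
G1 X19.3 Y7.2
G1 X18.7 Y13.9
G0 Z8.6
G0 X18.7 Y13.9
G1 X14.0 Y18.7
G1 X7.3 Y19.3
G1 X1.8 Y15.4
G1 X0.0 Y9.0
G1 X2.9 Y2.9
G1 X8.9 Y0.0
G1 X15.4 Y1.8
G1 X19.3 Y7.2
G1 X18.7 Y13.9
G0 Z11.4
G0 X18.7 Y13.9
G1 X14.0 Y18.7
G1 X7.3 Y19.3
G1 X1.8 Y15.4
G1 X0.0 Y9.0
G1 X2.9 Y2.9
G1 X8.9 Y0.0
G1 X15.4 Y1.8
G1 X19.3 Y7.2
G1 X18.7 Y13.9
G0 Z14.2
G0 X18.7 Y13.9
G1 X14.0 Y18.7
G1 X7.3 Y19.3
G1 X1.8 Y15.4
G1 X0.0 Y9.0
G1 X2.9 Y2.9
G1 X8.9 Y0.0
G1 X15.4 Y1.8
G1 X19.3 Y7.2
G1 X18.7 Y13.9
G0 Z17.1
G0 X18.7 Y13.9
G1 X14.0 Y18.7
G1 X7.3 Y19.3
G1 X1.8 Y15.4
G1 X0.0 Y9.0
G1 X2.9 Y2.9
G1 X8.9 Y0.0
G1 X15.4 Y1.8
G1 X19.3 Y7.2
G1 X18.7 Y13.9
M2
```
solid part
  facet normal 0.0000 0.0000 -1.0000
    outer loop
      vertex 7.3 19.3 0.0
      vertex 14.0 18.7 0.0
      vertex 18.7 13.9 0.0
    endloop
  endfacet
  facet normal 0.0000 0.0000 -1.0000
    outer loop
      vertex 1.8 15.4 0.0
      vertex 7.3 19.3 0.0
      vertex 18.7 13.9 0.0
    endloop
  endfacet
  facet normal 0.0000 0.0000 -1.0000
    outer loop
      vertex 0.0 9.0 0.0
      vertex 1.8 15.4 0.0
      vertex 18.7 13.9 0.0
    endloop
  endfacet
  facet normal 0.0000 0.0000 -1.0000
    outer loop
      vertex 2.9 2.9 0.0
      vertex 0.0 9.0 0.0
      vertex 18.7 13.9 0.0
    endloop
  endfacet
  facet normal 0.0000 0.0000 -1.0000
    outer loop
      vertex 8.9 0.0 0.0
      vertex 2.9 2.9 0.0
      vertex 18.7 13.9 0.0
    endloop
  endfacet
  facet normal 0.0000 0.0000 -1.0000
    outer loop
      vertex 15.4 1.8 0.0
      vertex 8.9 0.0 0.0
      vertex 18.7 13.9 0.0
    endloop
  endfacet
  facet normal 0.0000 0.0000 -1.0000
    outer loop
      vertex 19.3 7.2 0.0
      vertex 15.4 1.8 0.0
      vertex 18.7 13.9 0.0
    endloop
  endfacet
  facet normal 0.0000 0.0000 1.0000
    outer loop
      vertex 18.7 13.9 17.1
      vertex 14.0 18.7 17.1
      vertex 7.3 19.3 17.1
    endloop
  endfacet
  facet normal 0.0000 0.0000 1.0000
    outer loop
      vertex 18.7 13.9 17.1
      vertex 7.3 19.3 17.1
      vertex 1.8 15.4 17.1
    endloop
  endfacet
  facet normal 0.0000 0.0000 1.0000
    outer loop
      vertex 18.7 13.9 17.1
      vertex 1.8 15.4 17.1
      vertex 0.0 9.0 17.1
    endloop
  endfacet
  facet normal 0.0000 0.0000 1.0000
    outer loop
      vertex 18.7 13.9 17.1
      vertex 0.0 9.0 17.1
      vertex 2.9 2.9 17.1
    endloop
  endfacet
  facet normal 0.0000 0.0000 1.0000
    outer loop
      vertex 18.7 13.9 17.1
      vertex 2.9 2.9 17.1
      vertex 8.9 0.0 17.1
    endloop
  endfacet
  facet normal 0.0000 0.0000 1.0000
    outer loop
      vertex 18.7 13.9 17.1
      vertex 8.9 0.0 17.1
      vertex 15.4 1.8 17.1
    endloop
  endfacet
  facet normal 0.0000 0.0000 1.0000
    outer loop
      vertex 18.7 13.9 17.1
      vertex 15.4 1.8 17.1
      vertex 19.3 7.2 17.1
    endloop
  endfacet
  facet normal 0.7145 0.6996 0.0000
    outer loop
      vertex 18.7 13.9 0.0
      vertex 14.0 18.7 0.0
      vertex 14.0 18.7 17.1
    endloop
  endfacet
  facet normal 0.7145 0.6996 0.0000
    outer loop
      vertex 18.7 13.9 0.0
      vertex 14.0 18.7 17.1
      vertex 18.7 13.9 17.1
    endloop
  endfacet
  facet normal 0.0892 0.9960 0.0000
    outer loop
      vertex 14.0 18.7 0.0
      vertex 7.3 19.3 0.0
      vertex 7.3 19.3 17.1
    endloop
  endfacet
  facet normal 0.0892 0.9960 0.0000
    outer loop
      vertex 14.0 18.7 0.0
      vertex 7.3 19.3 17.1
      vertex 14.0 18.7 17.1
    endloop
  endfacet
  facet normal -0.5784 0.8157 0.0000
    outer loop
      vertex 7.3 19.3 0.0
      vertex 1.8 15.4 0.0
      vertex 1.8 15.4 17.1
    endloop
  endfacet
  facet normal -0.5784 0.8157 0.0000
    outer loop
      vertex 7.3 19.3 0.0
      vertex 1.8 15.4 17.1
      vertex 7.3 19.3 17.1
    endloop
  endfacet
  facet normal -0.9627 0.2707 0.0000
    outer loop
      vertex 1.8 15.4 0.0
      vertex 0.0 9.0 0.0
      vertex 0.0 9.0 17.1
    endloop
  endfacet
  facet normal -0.9627 0.2707 0.0000
    outer loop
      vertex 1.8 15.4 0.0
      vertex 0.0 9.0 17.1
      vertex 1.8 15.4 17.1
    endloop
  endfacet
  facet normal -0.9031 -0.4294 0.0000
    outer loop
      vertex 0.0 9.0 0.0
      vertex 2.9 2.9 0.0
      vertex 2.9 2.9 17.1
    endloop
  endfacet
  facet normal -0.9031 -0.4294 0.0000
    outer loop
      vertex 0.0 9.0 0.0
      vertex 2.9 2.9 17.1
      vertex 0.0 9.0 17.1
    endloop
  endfacet
  facet normal -0.4352 -0.9003 0.0000
    outer loop
      vertex 2.9 2.9 0.0
      vertex 8.9 0.0 0.0
      vertex 8.9 0.0 17.1
    endloop
  endfacet
  facet normal -0.4352 -0.9003 0.0000
    outer loop
      vertex 2.9 2.9 0.0
      vertex 8.9 0.0 17.1
      vertex 2.9 2.9 17.1
    endloop
  endfacet
  facet normal 0.2669 -0.9637 0.0000
    outer loop
      vertex 8.9 0.0 0.0
      vertex 15.4 1.8 0.0
      vertex 15.4 1.8 17.1
    endloop
  endfacet
  facet normal 0.2669 -0.9637 0.0000
    outer loop
      vertex 8.9 0.0 0.0
      vertex 15.4 1.8 17.1
      vertex 8.9 0.0 17.1
    endloop
  endfacet
  facet normal 0.8107 -0.5855 0.0000
    outer loop
      vertex 15.4 1.8 0.0
      vertex 19.3 7.2 0.0
      vertex 19.3 7.2 17.1
    endloop
  endfacet
  facet normal 0.8107 -0.5855 0.0000
    outer loop
      vertex 15.4 1.8 0.0
      vertex 19.3 7.2 17.1
      vertex 15.4 1.8 17.1
    endloop
  endfacet
  facet normal 0.9960 0.0892 0.0000
    outer loop
      vertex 19.3 7.2 0.0
      vertex 18.7 13.9 0.0
      vertex 18.7 13.9 17.1
    endloop
  endfacet
  facet normal 0.9960 0.0892 0.0000
    outer loop
      vertex 19.3 7.2 0.0
      vertex 18.7 13.9 17.1
      vertex 19.3 7.2 17.1
    endloop
  endfacet
endsolid part

The G0 Z moves step by Δz≈2.9 mm. Every layer's G1 loop is the same polygon, so the solid is a straight extrusion of it from z=0 to z≈17.1. Closing with flat bottom and top caps and triangulating gives 32 facets — a regular 9-sided prism (a cylinder approximated with 9 flat sides), circumscribed radius ≈ 9.8 mm, height ≈ 17.1 mm.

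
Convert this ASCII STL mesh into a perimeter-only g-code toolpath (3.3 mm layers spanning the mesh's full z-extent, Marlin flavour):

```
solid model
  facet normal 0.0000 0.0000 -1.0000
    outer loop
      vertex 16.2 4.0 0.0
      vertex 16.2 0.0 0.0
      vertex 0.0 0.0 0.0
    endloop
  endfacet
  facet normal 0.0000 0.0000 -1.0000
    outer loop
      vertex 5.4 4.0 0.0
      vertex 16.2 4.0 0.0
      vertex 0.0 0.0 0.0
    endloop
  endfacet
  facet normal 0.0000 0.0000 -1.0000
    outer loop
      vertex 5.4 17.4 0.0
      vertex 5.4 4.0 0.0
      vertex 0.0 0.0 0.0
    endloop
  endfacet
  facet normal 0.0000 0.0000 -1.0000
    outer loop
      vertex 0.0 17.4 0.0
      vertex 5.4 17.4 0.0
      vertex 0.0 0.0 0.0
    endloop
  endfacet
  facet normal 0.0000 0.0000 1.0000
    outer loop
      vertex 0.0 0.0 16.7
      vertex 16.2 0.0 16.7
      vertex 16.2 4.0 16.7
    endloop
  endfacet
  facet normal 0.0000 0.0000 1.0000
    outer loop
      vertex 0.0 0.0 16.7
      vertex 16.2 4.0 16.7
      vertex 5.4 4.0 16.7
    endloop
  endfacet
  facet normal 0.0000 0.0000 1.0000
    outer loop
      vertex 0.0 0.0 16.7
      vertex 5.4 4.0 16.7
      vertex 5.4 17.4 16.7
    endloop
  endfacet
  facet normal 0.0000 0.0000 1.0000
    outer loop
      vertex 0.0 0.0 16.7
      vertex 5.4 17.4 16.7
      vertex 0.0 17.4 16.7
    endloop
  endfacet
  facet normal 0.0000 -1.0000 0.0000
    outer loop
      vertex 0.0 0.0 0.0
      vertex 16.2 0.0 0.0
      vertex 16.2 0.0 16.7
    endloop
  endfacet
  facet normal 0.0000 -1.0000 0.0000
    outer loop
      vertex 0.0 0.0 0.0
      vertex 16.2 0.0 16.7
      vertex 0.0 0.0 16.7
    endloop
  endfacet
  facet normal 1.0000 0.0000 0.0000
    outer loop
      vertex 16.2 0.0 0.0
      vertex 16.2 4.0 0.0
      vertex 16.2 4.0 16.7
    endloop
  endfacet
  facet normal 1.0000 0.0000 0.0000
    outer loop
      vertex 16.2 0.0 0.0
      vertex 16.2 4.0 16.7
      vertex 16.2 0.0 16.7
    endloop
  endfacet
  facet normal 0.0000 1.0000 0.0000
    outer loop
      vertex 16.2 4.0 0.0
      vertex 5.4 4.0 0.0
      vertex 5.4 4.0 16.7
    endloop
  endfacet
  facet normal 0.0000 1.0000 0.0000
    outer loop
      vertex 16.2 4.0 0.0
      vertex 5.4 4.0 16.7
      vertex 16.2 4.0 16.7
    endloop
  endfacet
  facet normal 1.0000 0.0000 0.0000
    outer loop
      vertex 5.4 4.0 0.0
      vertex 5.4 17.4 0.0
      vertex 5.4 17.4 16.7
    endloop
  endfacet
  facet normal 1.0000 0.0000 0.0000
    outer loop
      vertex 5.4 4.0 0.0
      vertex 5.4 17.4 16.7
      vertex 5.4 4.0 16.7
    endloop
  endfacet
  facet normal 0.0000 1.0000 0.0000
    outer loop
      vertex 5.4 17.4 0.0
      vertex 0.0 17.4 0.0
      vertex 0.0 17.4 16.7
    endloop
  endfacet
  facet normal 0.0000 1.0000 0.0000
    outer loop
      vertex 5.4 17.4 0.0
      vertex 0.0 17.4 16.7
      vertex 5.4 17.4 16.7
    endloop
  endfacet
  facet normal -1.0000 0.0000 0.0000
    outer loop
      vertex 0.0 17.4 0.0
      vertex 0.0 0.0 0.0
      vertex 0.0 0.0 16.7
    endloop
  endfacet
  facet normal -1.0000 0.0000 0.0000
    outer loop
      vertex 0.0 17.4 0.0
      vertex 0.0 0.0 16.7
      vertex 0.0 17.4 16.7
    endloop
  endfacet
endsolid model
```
; perimeter-only toolpath
G21 ; units = mm
G90 ; absolute positioning
G28 ; home
; layer 1
G0 Z3.3
G0 X0.0 Y0.0
G1 X16.2 Y0.0
G1 X16.2 Y4.0
G1 X5.4 Y4.0
G1 X5.4 Y17.4
G1 X0.0 Y17.4
G1 X0.0 Y0.0
; layer 2
G0 Z6.7
G0 X0.0 Y0.0
G1 X16.2 Y0.0
G1 X16.2 Y4.0
G1 X5.4 Y4.0
G1 X5.4 Y17.4
G1 X0.0 Y17.4
G1 X0.0 Y0.0
; layer 3
G0 Z10.0
G0 X0.0 Y0.0
G1 X16.2 Y0.0
G1 X16.2 Y4.0
G1 X5.4 Y4.0
G1 X5.4 Y17.4
G1 X0.0 Y17.4
G1 X0.0 Y0.0
; layer 4
G0 Z13.4
G0 X0.0 Y0.0
G1 X16.2 Y0.0
G1 X16.2 Y4.0
G1 X5.4 Y4.0
G1 X5.4 Y17.4
G1 X0.0 Y17.4
G1 X0.0 Y0.0
; layer 5
G0 Z16.7
G0 X0.0 Y0.0
G1 X16.2 Y0.0
G1 X16.2 Y4.0
G1 X5.4 Y4.0
G1 X5.4 Y17.4
G1 X0.0 Y17.4
G1 X0.0 Y0.0
M2 ; end

The solid is an L-shaped prism: outer 16.2 × 17.4 mm, arm thicknesses ≈ 4 mm (horizontal) and 5.4 mm (vertical), extruded 16.7 mm in z. Slicing at Δz = 3.3 mm — 5 equal slices spanning the solid's height, so layer i sits at z = i·h/5 — gives 5 non-empty perimeters. Each is a 6-segment closed polygon; G0 lifts to the layer z and rapids to the start vertex, then G1 traces the edges.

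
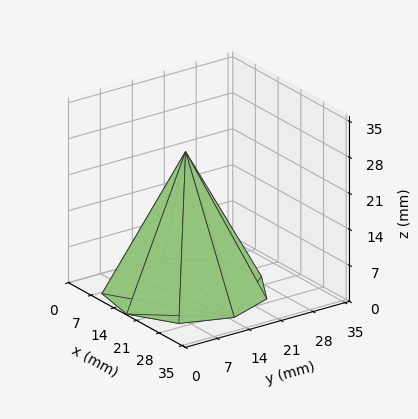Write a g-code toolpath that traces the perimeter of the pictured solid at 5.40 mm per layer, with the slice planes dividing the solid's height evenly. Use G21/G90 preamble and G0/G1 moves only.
Reading the render: the shape is a regular 9-sided pyramid, base circumscribed radius ≈ 15 mm, apex at z ≈ 27 mm (dimensions read to the nearest mm from the axis ticks). For the g-code, the solid's height is divided into equal slices at the stated Δz and each level perimeter traced with G1 moves after a G0 lift.

; perimeter-only toolpath
G21 ; units = mm
G90 ; absolute positioning
G28 ; home
; layer 1
G0 Z5.40
G0 X27.00 Y15.00
G1 X24.19 Y22.71
G1 X17.08 Y26.82
G1 X9.00 Y25.39
G1 X3.72 Y19.10
G1 X3.72 Y10.90
G1 X9.00 Y4.61
G1 X17.08 Y3.18
G1 X24.19 Y7.29
G1 X27.00 Y15.00
; layer 2
G0 Z10.80
G0 X24.00 Y15.00
G1 X21.89 Y20.78
G1 X16.56 Y23.86
G1 X10.50 Y22.79
G1 X6.54 Y18.08
G1 X6.54 Y11.92
G1 X10.50 Y7.21
G1 X16.56 Y6.14
G1 X21.89 Y9.22
G1 X24.00 Y15.00
; layer 3
G0 Z16.20
G0 X21.00 Y15.00
G1 X19.60 Y18.86
G1 X16.04 Y20.91
G1 X12.00 Y20.20
G1 X9.36 Y17.05
G1 X9.36 Y12.95
G1 X12.00 Y9.80
G1 X16.04 Y9.09
G1 X19.60 Y11.14
G1 X21.00 Y15.00
; layer 4
G0 Z21.60
G0 X18.00 Y15.00
G1 X17.30 Y16.93
G1 X15.52 Y17.95
G1 X13.50 Y17.60
G1 X12.18 Y16.03
G1 X12.18 Y13.97
G1 X13.50 Y12.40
G1 X15.52 Y12.05
G1 X17.30 Y13.07
G1 X18.00 Y15.00
M2 ; end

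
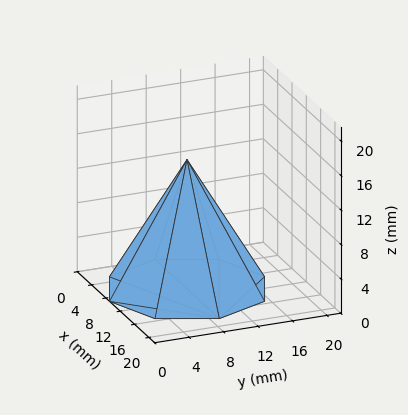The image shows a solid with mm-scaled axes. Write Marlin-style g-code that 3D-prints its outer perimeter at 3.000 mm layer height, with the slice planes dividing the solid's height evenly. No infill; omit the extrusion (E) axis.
Reading the render: the shape is a regular 8-sided pyramid, base circumscribed radius ≈ 9 mm, apex at z ≈ 15 mm (dimensions read to the nearest mm from the axis ticks). For the g-code, the solid's height is divided into equal slices at the stated Δz and each level perimeter traced with G1 moves after a G0 lift.

; perimeter-only toolpath
G21 ; units = mm
G90 ; absolute positioning
G28 ; home
; layer 1
G0 Z3.000
G0 X16.200 Y9.000
G1 X14.091 Y14.091
G1 X9.000 Y16.200
G1 X3.909 Y14.091
G1 X1.800 Y9.000
G1 X3.909 Y3.909
G1 X9.000 Y1.800
G1 X14.091 Y3.909
G1 X16.200 Y9.000
; layer 2
G0 Z6.000
G0 X14.400 Y9.000
G1 X12.818 Y12.818
G1 X9.000 Y14.400
G1 X5.182 Y12.818
G1 X3.600 Y9.000
G1 X5.182 Y5.182
G1 X9.000 Y3.600
G1 X12.818 Y5.182
G1 X14.400 Y9.000
; layer 3
G0 Z9.000
G0 X12.600 Y9.000
G1 X11.546 Y11.546
G1 X9.000 Y12.600
G1 X6.454 Y11.546
G1 X5.400 Y9.000
G1 X6.454 Y6.454
G1 X9.000 Y5.400
G1 X11.546 Y6.454
G1 X12.600 Y9.000
; layer 4
G0 Z12.000
G0 X10.800 Y9.000
G1 X10.273 Y10.273
G1 X9.000 Y10.800
G1 X7.727 Y10.273
G1 X7.200 Y9.000
G1 X7.727 Y7.727
G1 X9.000 Y7.200
G1 X10.273 Y7.727
G1 X10.800 Y9.000
M2 ; end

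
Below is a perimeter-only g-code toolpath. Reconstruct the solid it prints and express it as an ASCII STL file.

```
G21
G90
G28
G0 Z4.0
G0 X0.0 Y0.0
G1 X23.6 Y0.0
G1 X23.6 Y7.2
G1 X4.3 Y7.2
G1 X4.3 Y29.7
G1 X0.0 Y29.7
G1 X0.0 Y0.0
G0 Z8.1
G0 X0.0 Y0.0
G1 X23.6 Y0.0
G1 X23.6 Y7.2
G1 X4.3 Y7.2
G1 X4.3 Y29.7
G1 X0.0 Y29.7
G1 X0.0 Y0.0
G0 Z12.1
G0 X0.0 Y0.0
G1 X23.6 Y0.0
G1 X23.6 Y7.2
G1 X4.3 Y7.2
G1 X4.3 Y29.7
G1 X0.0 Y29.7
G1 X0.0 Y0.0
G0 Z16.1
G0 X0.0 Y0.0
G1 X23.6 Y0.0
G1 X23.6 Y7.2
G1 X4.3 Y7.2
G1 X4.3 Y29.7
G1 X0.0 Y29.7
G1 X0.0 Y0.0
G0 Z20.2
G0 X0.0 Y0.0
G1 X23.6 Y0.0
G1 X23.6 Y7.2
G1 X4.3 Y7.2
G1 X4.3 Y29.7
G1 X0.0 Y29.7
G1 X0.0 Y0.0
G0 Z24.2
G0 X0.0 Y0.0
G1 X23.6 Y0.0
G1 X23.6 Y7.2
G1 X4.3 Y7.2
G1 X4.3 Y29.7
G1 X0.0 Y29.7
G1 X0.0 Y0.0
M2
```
solid part
  facet normal 0.0000 0.0000 -1.0000
    outer loop
      vertex 23.6 7.2 0.0
      vertex 23.6 0.0 0.0
      vertex 0.0 0.0 0.0
    endloop
  endfacet
  facet normal 0.0000 0.0000 -1.0000
    outer loop
      vertex 4.3 7.2 0.0
      vertex 23.6 7.2 0.0
      vertex 0.0 0.0 0.0
    endloop
  endfacet
  facet normal 0.0000 0.0000 -1.0000
    outer loop
      vertex 4.3 29.7 0.0
      vertex 4.3 7.2 0.0
      vertex 0.0 0.0 0.0
    endloop
  endfacet
  facet normal 0.0000 0.0000 -1.0000
    outer loop
      vertex 0.0 29.7 0.0
      vertex 4.3 29.7 0.0
      vertex 0.0 0.0 0.0
    endloop
  endfacet
  facet normal 0.0000 0.0000 1.0000
    outer loop
      vertex 0.0 0.0 24.2
      vertex 23.6 0.0 24.2
      vertex 23.6 7.2 24.2
    endloop
  endfacet
  facet normal 0.0000 0.0000 1.0000
    outer loop
      vertex 0.0 0.0 24.2
      vertex 23.6 7.2 24.2
      vertex 4.3 7.2 24.2
    endloop
  endfacet
  facet normal 0.0000 0.0000 1.0000
    outer loop
      vertex 0.0 0.0 24.2
      vertex 4.3 7.2 24.2
      vertex 4.3 29.7 24.2
    endloop
  endfacet
  facet normal 0.0000 0.0000 1.0000
    outer loop
      vertex 0.0 0.0 24.2
      vertex 4.3 29.7 24.2
      vertex 0.0 29.7 24.2
    endloop
  endfacet
  facet normal 0.0000 -1.0000 0.0000
    outer loop
      vertex 0.0 0.0 0.0
      vertex 23.6 0.0 0.0
      vertex 23.6 0.0 24.2
    endloop
  endfacet
  facet normal 0.0000 -1.0000 0.0000
    outer loop
      vertex 0.0 0.0 0.0
      vertex 23.6 0.0 24.2
      vertex 0.0 0.0 24.2
    endloop
  endfacet
  facet normal 1.0000 0.0000 0.0000
    outer loop
      vertex 23.6 0.0 0.0
      vertex 23.6 7.2 0.0
      vertex 23.6 7.2 24.2
    endloop
  endfacet
  facet normal 1.0000 0.0000 0.0000
    outer loop
      vertex 23.6 0.0 0.0
      vertex 23.6 7.2 24.2
      vertex 23.6 0.0 24.2
    endloop
  endfacet
  facet normal 0.0000 1.0000 0.0000
    outer loop
      vertex 23.6 7.2 0.0
      vertex 4.3 7.2 0.0
      vertex 4.3 7.2 24.2
    endloop
  endfacet
  facet normal 0.0000 1.0000 0.0000
    outer loop
      vertex 23.6 7.2 0.0
      vertex 4.3 7.2 24.2
      vertex 23.6 7.2 24.2
    endloop
  endfacet
  facet normal 1.0000 0.0000 0.0000
    outer loop
      vertex 4.3 7.2 0.0
      vertex 4.3 29.7 0.0
      vertex 4.3 29.7 24.2
    endloop
  endfacet
  facet normal 1.0000 0.0000 0.0000
    outer loop
      vertex 4.3 7.2 0.0
      vertex 4.3 29.7 24.2
      vertex 4.3 7.2 24.2
    endloop
  endfacet
  facet normal 0.0000 1.0000 0.0000
    outer loop
      vertex 4.3 29.7 0.0
      vertex 0.0 29.7 0.0
      vertex 0.0 29.7 24.2
    endloop
  endfacet
  facet normal 0.0000 1.0000 0.0000
    outer loop
      vertex 4.3 29.7 0.0
      vertex 0.0 29.7 24.2
      vertex 4.3 29.7 24.2
    endloop
  endfacet
  facet normal -1.0000 0.0000 0.0000
    outer loop
      vertex 0.0 29.7 0.0
      vertex 0.0 0.0 0.0
      vertex 0.0 0.0 24.2
    endloop
  endfacet
  facet normal -1.0000 0.0000 0.0000
    outer loop
      vertex 0.0 29.7 0.0
      vertex 0.0 0.0 24.2
      vertex 0.0 29.7 24.2
    endloop
  endfacet
endsolid part

The G0 Z moves step by Δz≈4.0 mm. Every layer's G1 loop is the same polygon, so the solid is a straight extrusion of it from z=0 to z≈24.2. Closing with flat bottom and top caps and triangulating gives 20 facets — an L-shaped prism: outer 23.6 × 29.7 mm, arm thicknesses ≈ 7.2 mm (horizontal) and 4.3 mm (vertical), extruded 24.2 mm in z.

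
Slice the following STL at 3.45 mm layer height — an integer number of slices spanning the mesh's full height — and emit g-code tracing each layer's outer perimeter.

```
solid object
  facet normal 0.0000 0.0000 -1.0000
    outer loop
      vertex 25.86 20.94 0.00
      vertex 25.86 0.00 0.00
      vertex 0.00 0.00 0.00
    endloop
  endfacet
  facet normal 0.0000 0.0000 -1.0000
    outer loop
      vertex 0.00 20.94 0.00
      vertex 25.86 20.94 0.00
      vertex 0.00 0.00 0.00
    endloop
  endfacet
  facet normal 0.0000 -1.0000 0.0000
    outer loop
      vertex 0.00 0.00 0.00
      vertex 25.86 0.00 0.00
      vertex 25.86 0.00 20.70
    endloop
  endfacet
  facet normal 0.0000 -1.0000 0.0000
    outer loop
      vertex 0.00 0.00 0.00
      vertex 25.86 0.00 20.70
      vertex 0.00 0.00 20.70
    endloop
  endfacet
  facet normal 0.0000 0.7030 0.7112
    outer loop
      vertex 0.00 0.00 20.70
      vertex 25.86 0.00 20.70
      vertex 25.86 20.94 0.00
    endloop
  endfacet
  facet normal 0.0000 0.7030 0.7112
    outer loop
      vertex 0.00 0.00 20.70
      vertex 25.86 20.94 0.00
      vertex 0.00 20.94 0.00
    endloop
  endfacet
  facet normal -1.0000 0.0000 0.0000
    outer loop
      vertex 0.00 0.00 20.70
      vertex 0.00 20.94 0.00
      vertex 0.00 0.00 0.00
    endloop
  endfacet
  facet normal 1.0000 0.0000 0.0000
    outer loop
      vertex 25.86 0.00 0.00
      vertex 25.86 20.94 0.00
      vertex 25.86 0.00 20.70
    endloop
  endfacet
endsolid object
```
; perimeter-only toolpath
G21 ; units = mm
G90 ; absolute positioning
G28 ; home
; layer 1
G0 Z3.45
G0 X0.00 Y0.00
G1 X25.86 Y0.00
G1 X25.86 Y17.45
G1 X0.00 Y17.45
G1 X0.00 Y0.00
; layer 2
G0 Z6.90
G0 X0.00 Y0.00
G1 X25.86 Y0.00
G1 X25.86 Y13.96
G1 X0.00 Y13.96
G1 X0.00 Y0.00
; layer 3
G0 Z10.35
G0 X0.00 Y0.00
G1 X25.86 Y0.00
G1 X25.86 Y10.47
G1 X0.00 Y10.47
G1 X0.00 Y0.00
; layer 4
G0 Z13.80
G0 X0.00 Y0.00
G1 X25.86 Y0.00
G1 X25.86 Y6.98
G1 X0.00 Y6.98
G1 X0.00 Y0.00
; layer 5
G0 Z17.25
G0 X0.00 Y0.00
G1 X25.86 Y0.00
G1 X25.86 Y3.49
G1 X0.00 Y3.49
G1 X0.00 Y0.00
M2 ; end

The solid is a wedge (ramp): 25.9 × 20.9 mm base, rising to 20.7 mm along the y=0 edge and sloping linearly to z=0 at y=20.9. Slicing at Δz = 3.45 mm — 6 equal slices spanning the solid's height, so layer i sits at z = i·h/6 — gives 5 non-empty perimeters. Each is a 4-segment closed polygon; G0 lifts to the layer z and rapids to the start vertex, then G1 traces the edges. The cross-section shrinks linearly with z (the slice at the apex is degenerate and omitted).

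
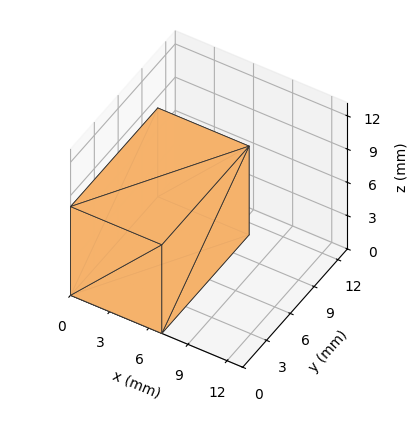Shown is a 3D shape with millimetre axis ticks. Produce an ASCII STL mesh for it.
Reading the render: the shape is a rectangular box, roughly 7 × 11 mm footprint and 8 mm tall (dimensions read to the nearest mm from the axis ticks). For the STL, each face is triangulated and given an outward normal.

solid part
  facet normal 0.0000 0.0000 -1.0000
    outer loop
      vertex 7.00 11.00 0.00
      vertex 7.00 0.00 0.00
      vertex 0.00 0.00 0.00
    endloop
  endfacet
  facet normal 0.0000 0.0000 -1.0000
    outer loop
      vertex 0.00 11.00 0.00
      vertex 7.00 11.00 0.00
      vertex 0.00 0.00 0.00
    endloop
  endfacet
  facet normal 0.0000 0.0000 1.0000
    outer loop
      vertex 0.00 0.00 8.00
      vertex 7.00 0.00 8.00
      vertex 7.00 11.00 8.00
    endloop
  endfacet
  facet normal 0.0000 0.0000 1.0000
    outer loop
      vertex 0.00 0.00 8.00
      vertex 7.00 11.00 8.00
      vertex 0.00 11.00 8.00
    endloop
  endfacet
  facet normal 0.0000 -1.0000 0.0000
    outer loop
      vertex 0.00 0.00 0.00
      vertex 7.00 0.00 0.00
      vertex 7.00 0.00 8.00
    endloop
  endfacet
  facet normal 0.0000 -1.0000 0.0000
    outer loop
      vertex 0.00 0.00 0.00
      vertex 7.00 0.00 8.00
      vertex 0.00 0.00 8.00
    endloop
  endfacet
  facet normal 0.0000 1.0000 0.0000
    outer loop
      vertex 7.00 11.00 8.00
      vertex 7.00 11.00 0.00
      vertex 0.00 11.00 0.00
    endloop
  endfacet
  facet normal 0.0000 1.0000 0.0000
    outer loop
      vertex 0.00 11.00 8.00
      vertex 7.00 11.00 8.00
      vertex 0.00 11.00 0.00
    endloop
  endfacet
  facet normal -1.0000 0.0000 0.0000
    outer loop
      vertex 0.00 11.00 8.00
      vertex 0.00 11.00 0.00
      vertex 0.00 0.00 0.00
    endloop
  endfacet
  facet normal -1.0000 0.0000 0.0000
    outer loop
      vertex 0.00 0.00 8.00
      vertex 0.00 11.00 8.00
      vertex 0.00 0.00 0.00
    endloop
  endfacet
  facet normal 1.0000 0.0000 0.0000
    outer loop
      vertex 7.00 0.00 0.00
      vertex 7.00 11.00 0.00
      vertex 7.00 11.00 8.00
    endloop
  endfacet
  facet normal 1.0000 0.0000 0.0000
    outer loop
      vertex 7.00 0.00 0.00
      vertex 7.00 11.00 8.00
      vertex 7.00 0.00 8.00
    endloop
  endfacet
endsolid part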